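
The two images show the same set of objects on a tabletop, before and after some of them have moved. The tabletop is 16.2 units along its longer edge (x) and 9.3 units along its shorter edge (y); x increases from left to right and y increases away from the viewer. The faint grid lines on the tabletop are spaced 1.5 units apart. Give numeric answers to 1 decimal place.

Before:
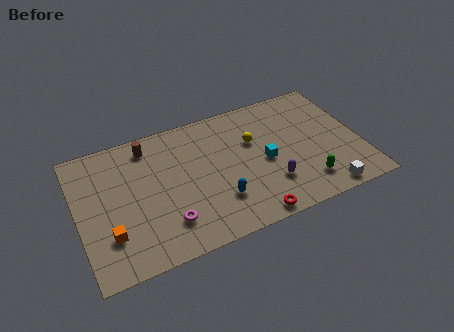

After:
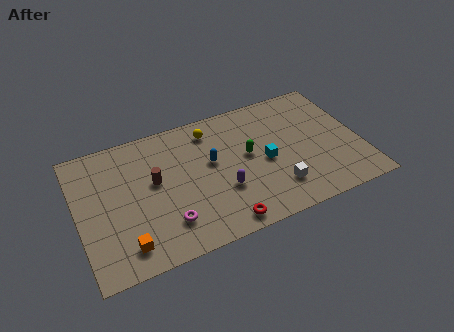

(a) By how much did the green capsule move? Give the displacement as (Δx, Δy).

(-3.0, 3.2)

From the two frames, the green capsule sits at roughly (12.8, 1.9) before and (9.8, 5.1) after.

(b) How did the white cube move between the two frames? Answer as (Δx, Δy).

(-2.6, 1.3)

The white cube was at about (13.7, 0.9) and moved to about (11.1, 2.2).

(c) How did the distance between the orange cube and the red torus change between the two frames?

-2.6

They were about 8.0 units apart before and 5.4 after — 2.6 units closer together.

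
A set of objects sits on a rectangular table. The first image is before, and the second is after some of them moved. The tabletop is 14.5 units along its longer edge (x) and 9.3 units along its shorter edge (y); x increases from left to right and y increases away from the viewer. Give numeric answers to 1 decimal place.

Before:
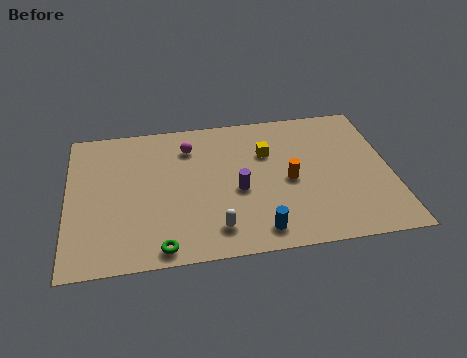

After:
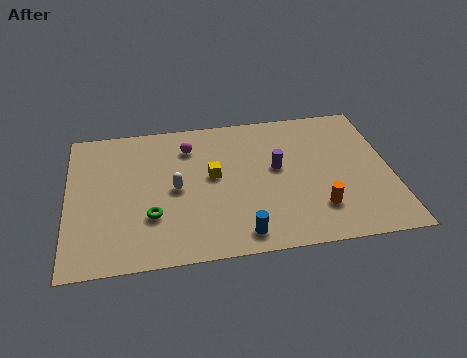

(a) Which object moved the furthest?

the white capsule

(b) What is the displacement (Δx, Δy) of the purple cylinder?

(1.8, 1.2)

The purple cylinder was at about (7.6, 4.0) and moved to about (9.4, 5.2).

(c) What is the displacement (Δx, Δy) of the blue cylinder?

(-0.8, -0.1)

The blue cylinder was at about (8.4, 1.3) and moved to about (7.6, 1.2).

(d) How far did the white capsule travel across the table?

3.3

From (6.5, 1.7) to (4.8, 4.5), the white capsule covered √(1.7² + 2.8²) ≈ 3.3 units.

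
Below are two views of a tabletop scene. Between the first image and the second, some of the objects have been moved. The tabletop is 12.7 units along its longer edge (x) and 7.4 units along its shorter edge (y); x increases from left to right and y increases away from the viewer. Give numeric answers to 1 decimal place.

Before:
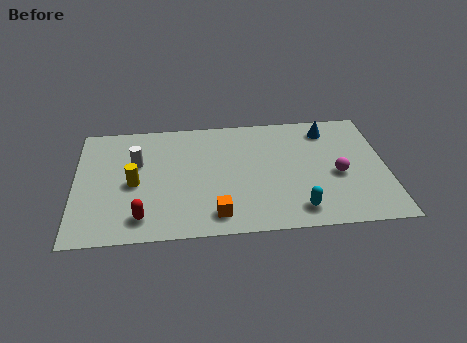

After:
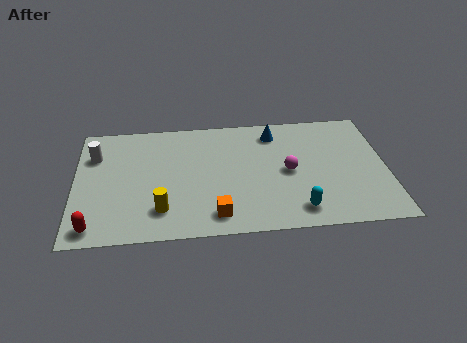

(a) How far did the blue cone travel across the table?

2.2

The blue cone moved from about (10.4, 6.1) to (8.2, 6.1), a distance of √(2.2² + 0.0²) ≈ 2.2.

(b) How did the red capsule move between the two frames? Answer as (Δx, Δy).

(-1.9, -0.4)

The red capsule was at about (2.7, 1.3) and moved to about (0.8, 0.9).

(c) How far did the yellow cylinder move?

2.0

From (2.4, 3.4) to (3.5, 1.7), the yellow cylinder covered √(1.1² + 1.7²) ≈ 2.0 units.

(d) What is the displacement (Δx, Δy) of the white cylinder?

(-1.7, 0.6)

The white cylinder started near (2.5, 4.7) and ended near (0.8, 5.3).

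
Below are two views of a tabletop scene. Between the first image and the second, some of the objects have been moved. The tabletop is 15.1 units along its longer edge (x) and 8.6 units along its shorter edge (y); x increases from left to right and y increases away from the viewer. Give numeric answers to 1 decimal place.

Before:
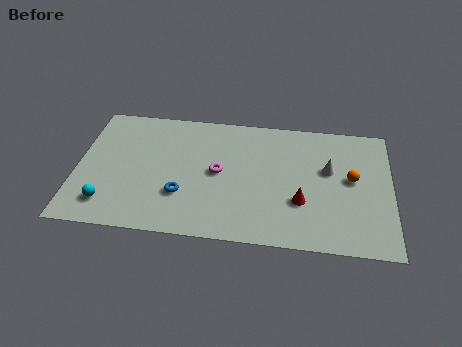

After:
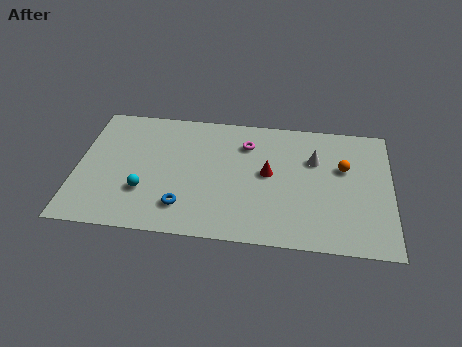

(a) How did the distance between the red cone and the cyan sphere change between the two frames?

-3.1

The distance was about 9.3 in the first image and 6.2 in the second, so they moved 3.1 units closer together.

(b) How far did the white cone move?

0.9

From (12.1, 5.2) to (11.4, 5.8), the white cone covered √(0.7² + 0.6²) ≈ 0.9 units.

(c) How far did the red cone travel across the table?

2.3

The red cone moved from about (10.8, 2.9) to (9.2, 4.6), a distance of √(1.6² + 1.7²) ≈ 2.3.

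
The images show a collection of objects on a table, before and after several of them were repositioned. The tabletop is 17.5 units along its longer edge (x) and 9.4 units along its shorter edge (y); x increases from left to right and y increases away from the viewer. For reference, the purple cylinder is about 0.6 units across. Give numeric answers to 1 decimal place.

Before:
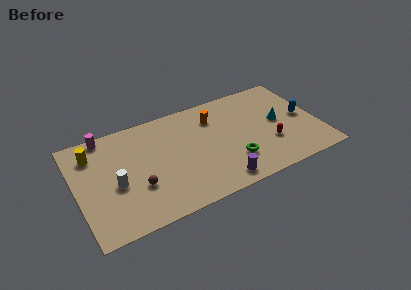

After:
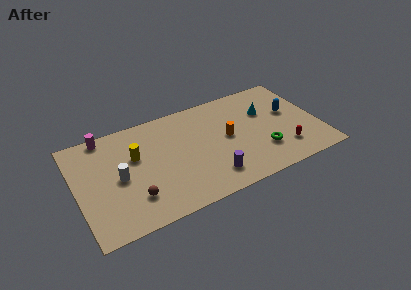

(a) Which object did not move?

the magenta cylinder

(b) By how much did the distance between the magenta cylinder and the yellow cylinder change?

+1.7

They were about 1.6 units apart before and 3.3 after — 1.7 units further apart.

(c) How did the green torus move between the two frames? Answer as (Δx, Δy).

(2.2, 0.1)

The green torus started near (11.0, 2.6) and ended near (13.2, 2.7).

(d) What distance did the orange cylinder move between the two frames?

2.3

The orange cylinder was near (10.2, 7.1) before and (10.9, 4.9) after, so it travelled √(0.7² + 2.2²) ≈ 2.3 units.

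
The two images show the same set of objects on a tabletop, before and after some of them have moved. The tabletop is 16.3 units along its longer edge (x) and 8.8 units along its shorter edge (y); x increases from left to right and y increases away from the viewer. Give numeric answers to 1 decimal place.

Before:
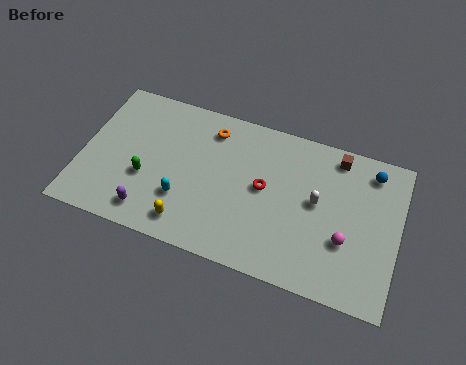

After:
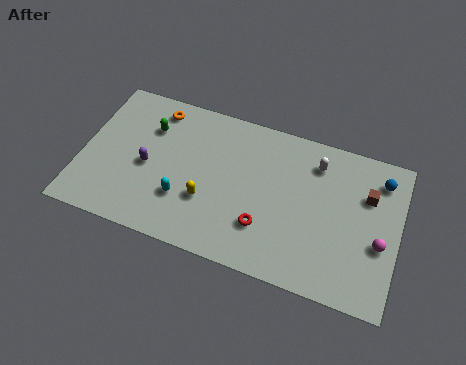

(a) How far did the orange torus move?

2.9

From (6.4, 7.2) to (3.5, 7.5), the orange torus covered √(2.9² + 0.3²) ≈ 2.9 units.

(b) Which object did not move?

the cyan capsule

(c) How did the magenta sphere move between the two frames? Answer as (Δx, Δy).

(1.7, 0.4)

The magenta sphere was at about (13.7, 3.1) and moved to about (15.4, 3.5).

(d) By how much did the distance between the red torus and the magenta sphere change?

+1.3

Before: roughly 4.6 units apart; after: 5.9. That's 1.3 units further apart.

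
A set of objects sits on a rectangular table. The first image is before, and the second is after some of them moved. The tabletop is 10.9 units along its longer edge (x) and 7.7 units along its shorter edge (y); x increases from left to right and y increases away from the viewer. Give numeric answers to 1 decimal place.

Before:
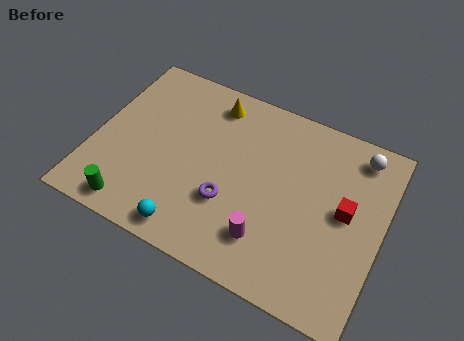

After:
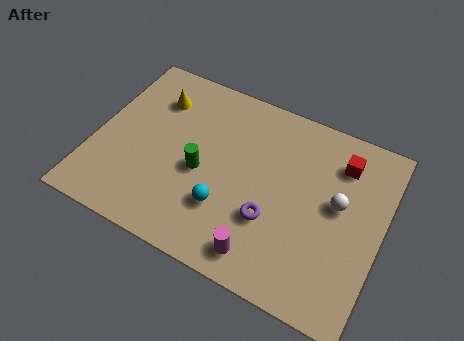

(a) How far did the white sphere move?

2.4

The white sphere was near (9.7, 6.6) before and (9.2, 4.3) after, so it travelled √(0.5² + 2.3²) ≈ 2.4 units.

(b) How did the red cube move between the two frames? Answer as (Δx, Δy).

(-0.4, 1.9)

From the two frames, the red cube sits at roughly (9.5, 4.1) before and (9.1, 6.0) after.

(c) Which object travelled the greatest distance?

the green cylinder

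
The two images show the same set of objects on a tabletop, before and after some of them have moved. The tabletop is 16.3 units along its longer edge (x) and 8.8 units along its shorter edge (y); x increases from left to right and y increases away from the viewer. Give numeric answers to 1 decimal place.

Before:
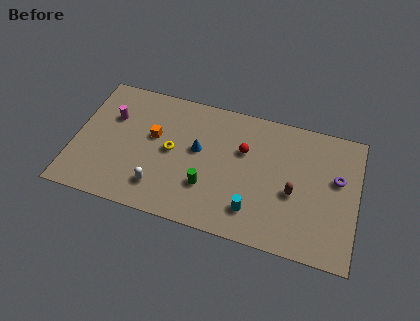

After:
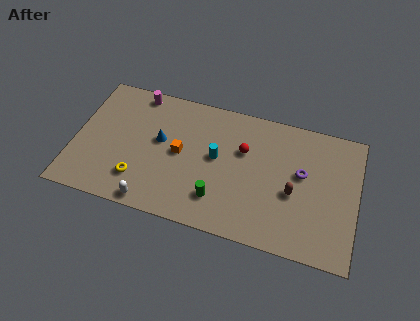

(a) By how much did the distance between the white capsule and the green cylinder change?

+1.1

Before: roughly 2.8 units apart; after: 3.9. That's 1.1 units further apart.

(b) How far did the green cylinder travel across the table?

0.9

From (7.8, 2.7) to (8.5, 2.1), the green cylinder covered √(0.7² + 0.6²) ≈ 0.9 units.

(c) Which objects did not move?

the brown capsule and the red sphere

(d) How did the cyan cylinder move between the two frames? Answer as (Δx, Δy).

(-2.3, 2.9)

From the two frames, the cyan cylinder sits at roughly (10.5, 1.9) before and (8.2, 4.8) after.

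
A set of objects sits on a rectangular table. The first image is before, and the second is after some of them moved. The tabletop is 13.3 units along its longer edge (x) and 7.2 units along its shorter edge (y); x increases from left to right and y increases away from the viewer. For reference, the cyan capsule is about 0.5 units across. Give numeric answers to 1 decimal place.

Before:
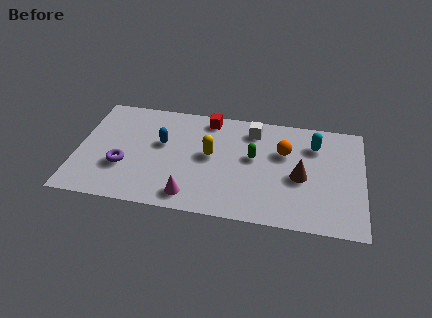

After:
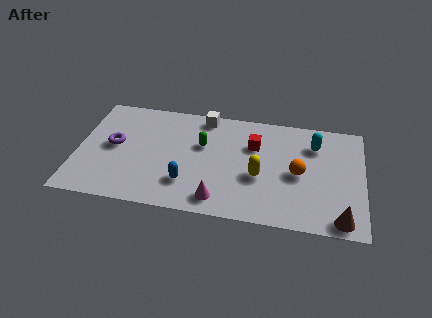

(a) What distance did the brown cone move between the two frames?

3.1

From (10.4, 3.2) to (12.3, 0.8), the brown cone covered √(1.9² + 2.4²) ≈ 3.1 units.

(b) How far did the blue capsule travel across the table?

2.7

The blue capsule was near (3.9, 4.3) before and (5.2, 1.9) after, so it travelled √(1.3² + 2.4²) ≈ 2.7 units.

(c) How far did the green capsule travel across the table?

2.4

The green capsule was near (8.2, 4.1) before and (5.8, 4.5) after, so it travelled √(2.4² + 0.4²) ≈ 2.4 units.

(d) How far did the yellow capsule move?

2.5

The yellow capsule was near (6.2, 3.9) before and (8.5, 2.9) after, so it travelled √(2.3² + 1.0²) ≈ 2.5 units.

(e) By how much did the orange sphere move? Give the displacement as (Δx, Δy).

(0.7, -1.3)

The orange sphere was at about (9.6, 4.7) and moved to about (10.3, 3.4).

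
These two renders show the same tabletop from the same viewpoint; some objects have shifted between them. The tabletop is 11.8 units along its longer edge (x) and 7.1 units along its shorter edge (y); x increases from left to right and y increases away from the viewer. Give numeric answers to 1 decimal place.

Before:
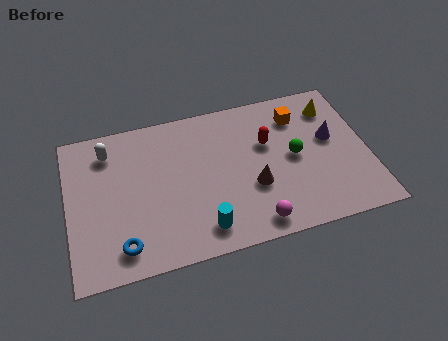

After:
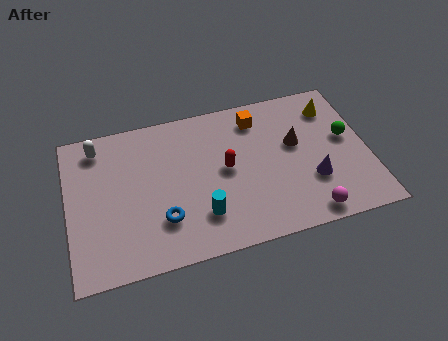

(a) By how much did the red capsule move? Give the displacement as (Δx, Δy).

(-1.7, -0.8)

From the two frames, the red capsule sits at roughly (7.9, 4.5) before and (6.2, 3.7) after.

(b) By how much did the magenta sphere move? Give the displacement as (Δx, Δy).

(2.1, -0.1)

The magenta sphere started near (7.1, 0.9) and ended near (9.2, 0.8).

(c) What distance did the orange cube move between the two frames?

1.6

From (9.2, 5.5) to (7.6, 5.8), the orange cube covered √(1.6² + 0.3²) ≈ 1.6 units.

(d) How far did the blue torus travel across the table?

1.8

The blue torus moved from about (2.0, 1.2) to (3.6, 2.0), a distance of √(1.6² + 0.8²) ≈ 1.8.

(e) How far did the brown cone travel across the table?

2.4

The brown cone was near (7.2, 2.6) before and (9.0, 4.2) after, so it travelled √(1.8² + 1.6²) ≈ 2.4 units.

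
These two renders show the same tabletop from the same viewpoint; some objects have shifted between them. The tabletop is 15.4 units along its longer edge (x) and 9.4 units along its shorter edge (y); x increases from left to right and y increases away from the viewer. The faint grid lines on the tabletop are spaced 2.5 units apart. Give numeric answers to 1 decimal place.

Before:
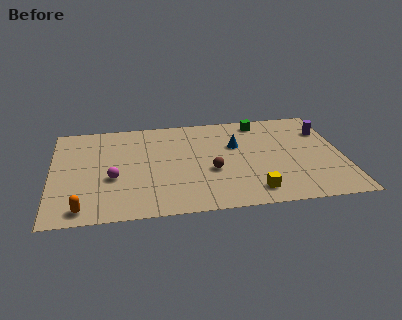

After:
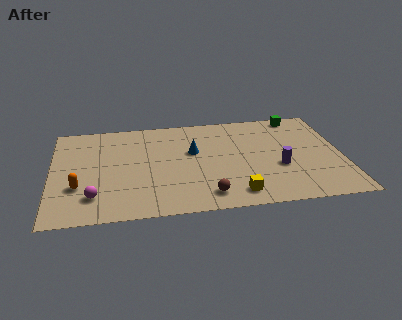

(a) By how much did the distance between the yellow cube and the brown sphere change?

-1.5

The distance was about 3.0 in the first image and 1.5 in the second, so they moved 1.5 units closer together.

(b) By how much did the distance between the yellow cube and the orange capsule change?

-0.5

They were about 8.9 units apart before and 8.4 after — 0.5 units closer together.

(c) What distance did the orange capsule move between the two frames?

2.0

From (1.6, 1.1) to (1.4, 3.1), the orange capsule covered √(0.2² + 2.0²) ≈ 2.0 units.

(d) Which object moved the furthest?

the purple cylinder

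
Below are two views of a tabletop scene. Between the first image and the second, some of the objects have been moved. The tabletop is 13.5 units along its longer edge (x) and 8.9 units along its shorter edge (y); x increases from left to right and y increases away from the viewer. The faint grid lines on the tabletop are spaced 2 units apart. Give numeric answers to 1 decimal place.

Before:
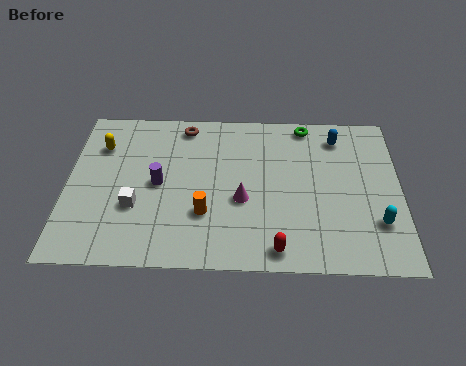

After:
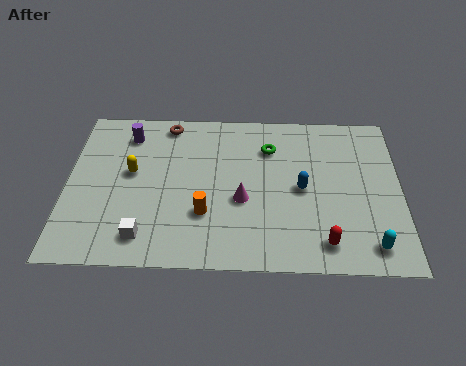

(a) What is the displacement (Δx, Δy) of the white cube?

(0.4, -1.6)

From the two frames, the white cube sits at roughly (2.8, 3.1) before and (3.2, 1.5) after.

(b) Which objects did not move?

the orange cylinder and the magenta cone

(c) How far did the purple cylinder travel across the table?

3.1

The purple cylinder moved from about (3.7, 4.4) to (2.4, 7.2), a distance of √(1.3² + 2.8²) ≈ 3.1.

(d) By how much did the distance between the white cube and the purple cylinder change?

+4.2

They were about 1.6 units apart before and 5.8 after — 4.2 units further apart.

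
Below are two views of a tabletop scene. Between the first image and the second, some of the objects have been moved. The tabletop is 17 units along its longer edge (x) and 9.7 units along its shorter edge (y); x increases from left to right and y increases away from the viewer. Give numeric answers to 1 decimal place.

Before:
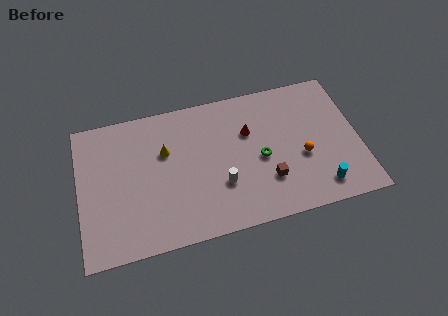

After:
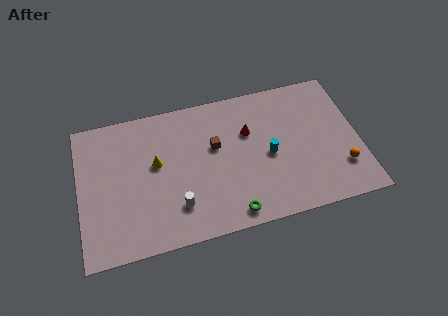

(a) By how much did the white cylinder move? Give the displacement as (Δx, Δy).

(-2.7, -0.8)

The white cylinder started near (8.5, 3.2) and ended near (5.8, 2.4).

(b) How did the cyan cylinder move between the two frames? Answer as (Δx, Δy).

(-2.9, 2.9)

From the two frames, the cyan cylinder sits at roughly (14.4, 1.6) before and (11.5, 4.5) after.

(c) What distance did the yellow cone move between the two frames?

0.9

The yellow cone was near (5.3, 6.3) before and (4.7, 5.6) after, so it travelled √(0.6² + 0.7²) ≈ 0.9 units.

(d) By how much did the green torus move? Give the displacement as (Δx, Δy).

(-2.0, -3.3)

The green torus started near (11.0, 4.4) and ended near (9.0, 1.1).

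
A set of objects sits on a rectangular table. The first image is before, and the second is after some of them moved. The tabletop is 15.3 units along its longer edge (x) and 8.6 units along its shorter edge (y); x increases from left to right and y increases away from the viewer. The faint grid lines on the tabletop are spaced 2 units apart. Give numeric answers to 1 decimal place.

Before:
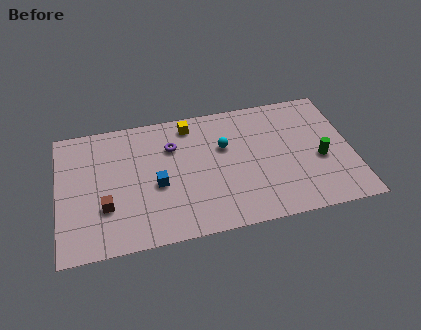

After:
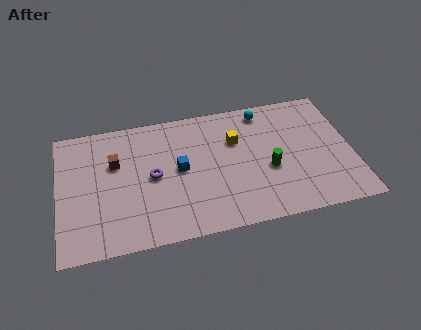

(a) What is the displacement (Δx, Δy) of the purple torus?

(-1.1, -1.8)

From the two frames, the purple torus sits at roughly (6.0, 6.1) before and (4.9, 4.3) after.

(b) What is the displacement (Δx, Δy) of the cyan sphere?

(2.2, 2.0)

From the two frames, the cyan sphere sits at roughly (8.7, 5.5) before and (10.9, 7.5) after.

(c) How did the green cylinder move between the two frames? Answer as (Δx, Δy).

(-2.7, -0.1)

From the two frames, the green cylinder sits at roughly (13.6, 3.6) before and (10.9, 3.5) after.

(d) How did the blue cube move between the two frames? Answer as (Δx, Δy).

(1.2, 0.8)

The blue cube started near (5.1, 3.7) and ended near (6.3, 4.5).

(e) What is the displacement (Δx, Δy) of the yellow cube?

(2.3, -1.6)

From the two frames, the yellow cube sits at roughly (7.0, 7.4) before and (9.3, 5.8) after.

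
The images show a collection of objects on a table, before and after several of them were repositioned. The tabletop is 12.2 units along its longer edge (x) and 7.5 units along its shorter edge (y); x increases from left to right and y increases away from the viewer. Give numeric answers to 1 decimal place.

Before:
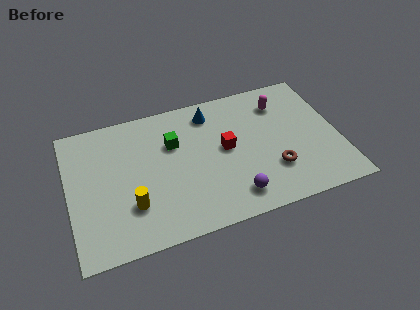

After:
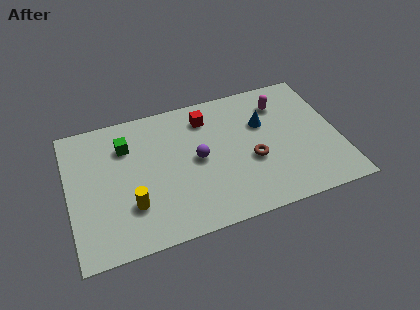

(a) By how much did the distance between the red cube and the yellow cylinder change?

+0.5

They were about 4.8 units apart before and 5.3 after — 0.5 units further apart.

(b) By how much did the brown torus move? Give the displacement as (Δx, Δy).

(-0.9, 0.8)

The brown torus started near (9.1, 2.2) and ended near (8.2, 3.0).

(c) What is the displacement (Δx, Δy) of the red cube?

(-0.7, 2.0)

The red cube was at about (7.1, 4.0) and moved to about (6.4, 6.0).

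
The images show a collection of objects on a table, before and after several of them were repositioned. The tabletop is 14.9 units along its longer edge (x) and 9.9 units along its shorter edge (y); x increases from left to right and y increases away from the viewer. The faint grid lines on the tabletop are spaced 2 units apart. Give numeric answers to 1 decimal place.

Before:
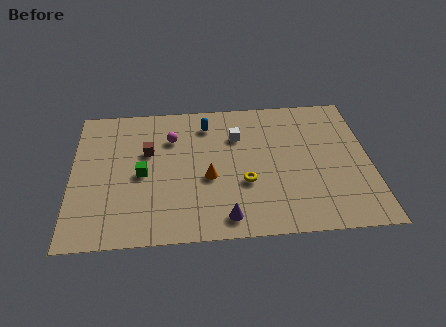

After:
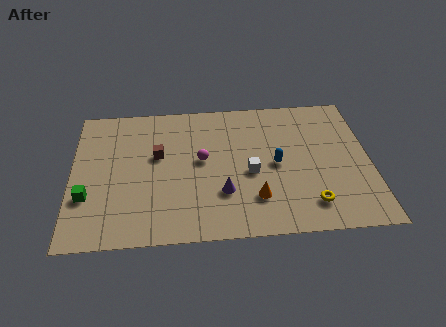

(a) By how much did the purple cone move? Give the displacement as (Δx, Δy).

(-0.1, 1.7)

The purple cone was at about (7.6, 1.3) and moved to about (7.5, 3.0).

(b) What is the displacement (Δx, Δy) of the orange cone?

(2.3, -1.6)

From the two frames, the orange cone sits at roughly (6.8, 4.1) before and (9.1, 2.5) after.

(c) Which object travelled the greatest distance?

the blue capsule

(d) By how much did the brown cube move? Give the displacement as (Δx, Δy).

(0.5, -0.3)

The brown cube was at about (3.8, 6.2) and moved to about (4.3, 5.9).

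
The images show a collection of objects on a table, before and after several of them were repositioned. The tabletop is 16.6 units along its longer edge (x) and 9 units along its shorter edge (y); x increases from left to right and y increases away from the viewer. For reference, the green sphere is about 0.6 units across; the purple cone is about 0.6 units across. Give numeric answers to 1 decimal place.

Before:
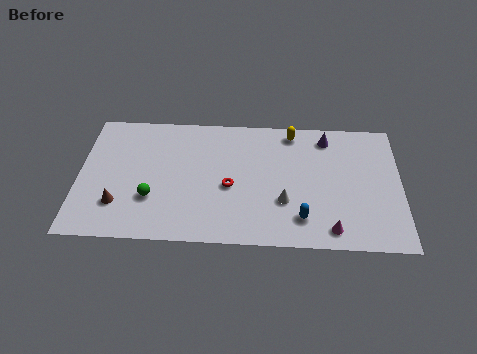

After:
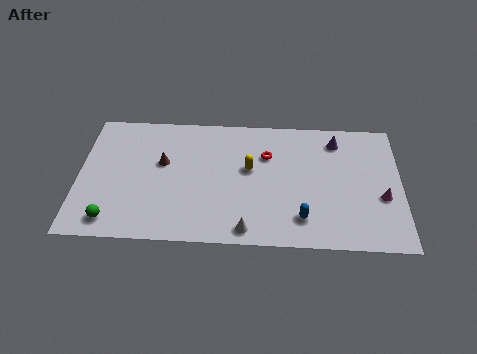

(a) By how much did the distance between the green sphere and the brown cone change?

+3.0

They were about 1.8 units apart before and 4.8 after — 3.0 units further apart.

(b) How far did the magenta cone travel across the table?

3.5

The magenta cone moved from about (13.0, 1.2) to (15.6, 3.5), a distance of √(2.6² + 2.3²) ≈ 3.5.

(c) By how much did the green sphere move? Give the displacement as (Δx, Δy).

(-2.0, -1.6)

From the two frames, the green sphere sits at roughly (3.8, 2.9) before and (1.8, 1.3) after.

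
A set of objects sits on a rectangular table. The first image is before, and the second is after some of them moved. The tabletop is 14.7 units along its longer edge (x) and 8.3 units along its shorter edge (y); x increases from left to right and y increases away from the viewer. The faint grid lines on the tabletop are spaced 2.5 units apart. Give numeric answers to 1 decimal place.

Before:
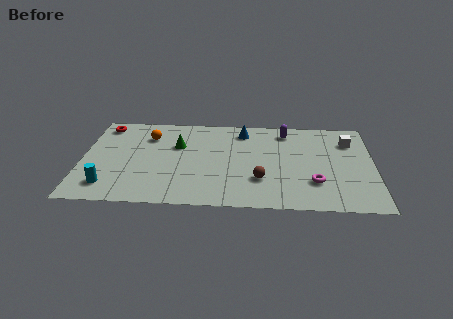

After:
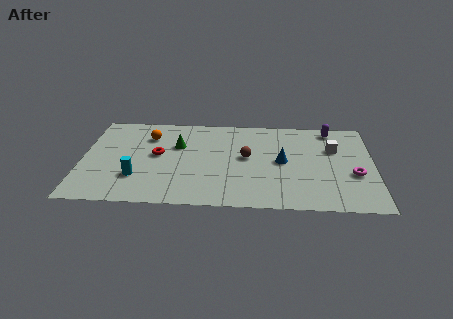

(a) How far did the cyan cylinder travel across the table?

1.6

The cyan cylinder moved from about (1.4, 1.6) to (2.8, 2.4), a distance of √(1.4² + 0.8²) ≈ 1.6.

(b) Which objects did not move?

the green cone and the orange sphere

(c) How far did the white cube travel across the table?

1.1

The white cube was near (13.5, 6.2) before and (12.7, 5.5) after, so it travelled √(0.8² + 0.7²) ≈ 1.1 units.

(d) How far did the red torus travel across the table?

3.8

The red torus moved from about (1.0, 7.1) to (3.8, 4.5), a distance of √(2.8² + 2.6²) ≈ 3.8.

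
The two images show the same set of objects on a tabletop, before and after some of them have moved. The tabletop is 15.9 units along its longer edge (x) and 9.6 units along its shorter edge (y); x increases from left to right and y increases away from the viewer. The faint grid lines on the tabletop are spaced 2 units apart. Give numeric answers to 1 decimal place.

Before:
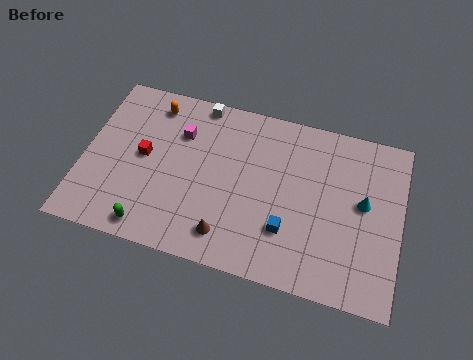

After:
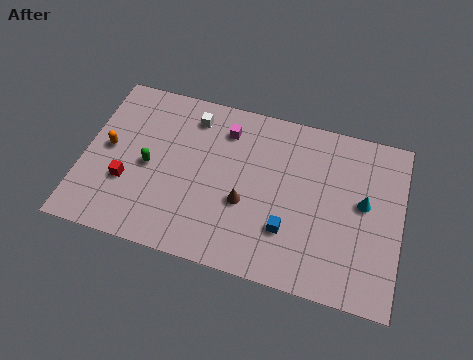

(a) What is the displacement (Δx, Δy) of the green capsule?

(-0.4, 3.4)

The green capsule was at about (3.7, 1.1) and moved to about (3.3, 4.5).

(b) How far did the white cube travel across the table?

0.9

The white cube moved from about (5.5, 8.8) to (5.2, 7.9), a distance of √(0.3² + 0.9²) ≈ 0.9.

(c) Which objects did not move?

the cyan cone and the blue cube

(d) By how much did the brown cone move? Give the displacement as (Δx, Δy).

(0.7, 2.0)

From the two frames, the brown cone sits at roughly (7.5, 1.7) before and (8.2, 3.7) after.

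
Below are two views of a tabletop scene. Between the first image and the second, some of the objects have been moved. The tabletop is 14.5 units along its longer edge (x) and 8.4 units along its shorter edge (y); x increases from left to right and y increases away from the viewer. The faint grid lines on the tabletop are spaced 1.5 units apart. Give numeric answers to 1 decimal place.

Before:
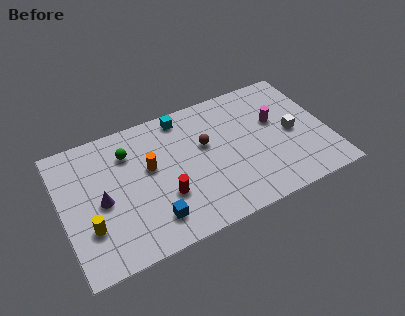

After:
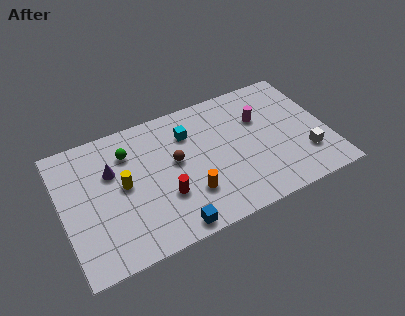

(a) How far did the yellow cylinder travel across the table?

2.7

The yellow cylinder was near (1.3, 2.6) before and (3.3, 4.4) after, so it travelled √(2.0² + 1.8²) ≈ 2.7 units.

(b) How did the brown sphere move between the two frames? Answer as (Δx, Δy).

(-1.7, -0.4)

The brown sphere was at about (7.9, 5.1) and moved to about (6.2, 4.7).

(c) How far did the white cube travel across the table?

1.8

The white cube was near (12.6, 4.0) before and (13.1, 2.3) after, so it travelled √(0.5² + 1.7²) ≈ 1.8 units.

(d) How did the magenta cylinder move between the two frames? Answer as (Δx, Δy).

(-0.8, 0.5)

The magenta cylinder was at about (11.8, 5.1) and moved to about (11.0, 5.6).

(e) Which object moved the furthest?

the orange cylinder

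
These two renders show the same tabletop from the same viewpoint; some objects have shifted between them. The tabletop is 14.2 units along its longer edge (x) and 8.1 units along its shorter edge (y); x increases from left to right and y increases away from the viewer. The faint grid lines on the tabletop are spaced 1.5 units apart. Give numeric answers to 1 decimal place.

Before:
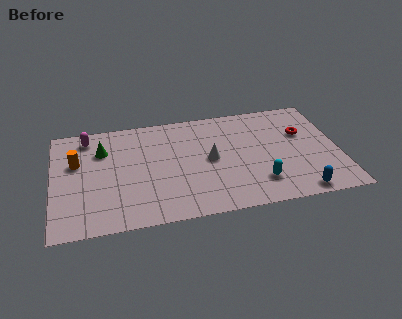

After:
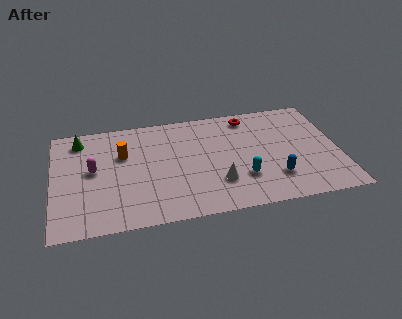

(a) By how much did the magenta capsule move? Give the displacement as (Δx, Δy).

(0.2, -2.5)

The magenta capsule started near (1.8, 6.9) and ended near (2.0, 4.4).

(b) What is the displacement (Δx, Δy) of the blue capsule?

(-1.1, 1.3)

The blue capsule started near (12.0, 0.8) and ended near (10.9, 2.1).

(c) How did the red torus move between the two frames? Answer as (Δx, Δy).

(-2.6, 1.8)

The red torus started near (12.5, 5.2) and ended near (9.9, 7.0).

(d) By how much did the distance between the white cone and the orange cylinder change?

-1.2

The distance was about 6.7 in the first image and 5.5 in the second, so they moved 1.2 units closer together.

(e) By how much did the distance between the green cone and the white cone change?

+2.5

They were about 5.6 units apart before and 8.1 after — 2.5 units further apart.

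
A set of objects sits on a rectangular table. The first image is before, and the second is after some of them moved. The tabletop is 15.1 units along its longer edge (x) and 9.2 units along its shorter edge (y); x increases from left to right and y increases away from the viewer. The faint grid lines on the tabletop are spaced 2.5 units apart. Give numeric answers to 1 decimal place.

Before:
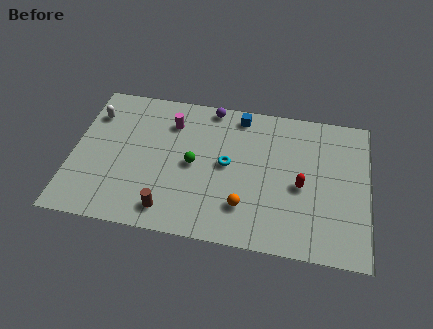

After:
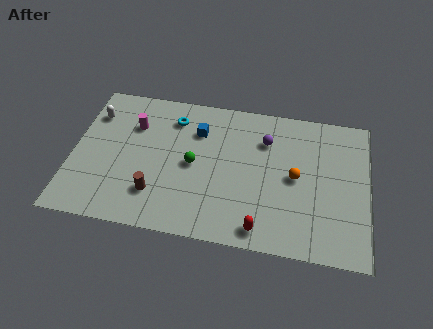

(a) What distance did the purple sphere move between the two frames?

3.4

The purple sphere moved from about (6.9, 8.4) to (9.8, 6.7), a distance of √(2.9² + 1.7²) ≈ 3.4.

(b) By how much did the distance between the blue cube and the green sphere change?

-2.0

They were about 4.2 units apart before and 2.2 after — 2.0 units closer together.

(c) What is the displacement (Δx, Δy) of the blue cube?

(-2.1, -1.4)

The blue cube was at about (8.4, 8.1) and moved to about (6.3, 6.7).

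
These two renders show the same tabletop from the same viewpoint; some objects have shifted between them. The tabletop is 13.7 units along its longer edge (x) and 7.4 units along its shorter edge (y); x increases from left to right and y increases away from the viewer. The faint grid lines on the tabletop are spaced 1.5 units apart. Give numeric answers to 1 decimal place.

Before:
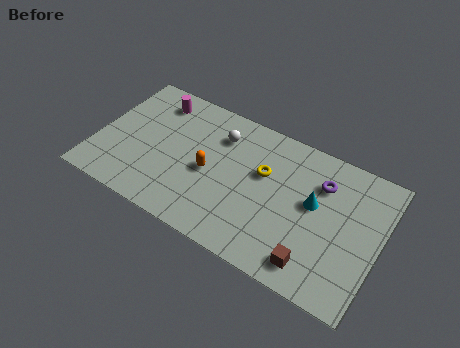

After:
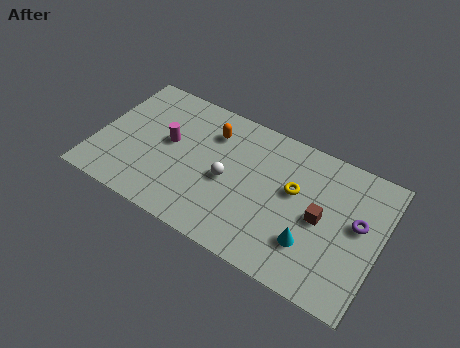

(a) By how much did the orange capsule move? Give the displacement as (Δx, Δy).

(-0.2, 2.2)

The orange capsule started near (5.5, 3.4) and ended near (5.3, 5.6).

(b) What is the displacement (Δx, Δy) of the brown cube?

(0.0, 2.4)

From the two frames, the brown cube sits at roughly (10.9, 1.2) before and (10.9, 3.6) after.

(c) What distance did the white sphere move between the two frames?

2.3

The white sphere was near (5.7, 5.6) before and (6.4, 3.4) after, so it travelled √(0.7² + 2.2²) ≈ 2.3 units.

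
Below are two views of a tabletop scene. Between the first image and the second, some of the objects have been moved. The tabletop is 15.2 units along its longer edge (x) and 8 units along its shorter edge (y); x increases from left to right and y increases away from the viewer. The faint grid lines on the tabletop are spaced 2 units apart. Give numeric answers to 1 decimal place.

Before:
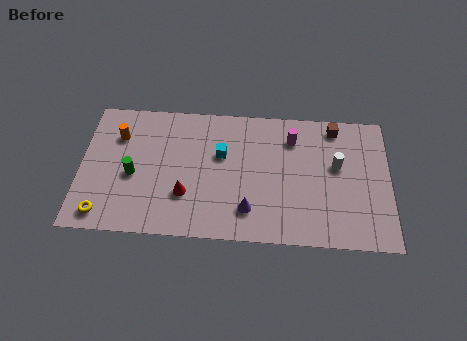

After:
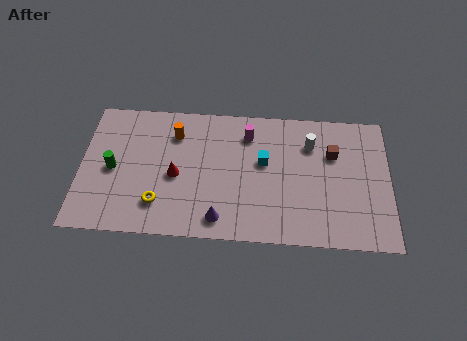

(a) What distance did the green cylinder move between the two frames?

1.0

The green cylinder was near (2.6, 3.5) before and (1.6, 3.8) after, so it travelled √(1.0² + 0.3²) ≈ 1.0 units.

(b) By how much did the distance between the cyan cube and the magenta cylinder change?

-1.9

Before: roughly 3.7 units apart; after: 1.8. That's 1.9 units closer together.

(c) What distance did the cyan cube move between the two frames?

2.1

From (6.9, 5.0) to (9.0, 4.7), the cyan cube covered √(2.1² + 0.3²) ≈ 2.1 units.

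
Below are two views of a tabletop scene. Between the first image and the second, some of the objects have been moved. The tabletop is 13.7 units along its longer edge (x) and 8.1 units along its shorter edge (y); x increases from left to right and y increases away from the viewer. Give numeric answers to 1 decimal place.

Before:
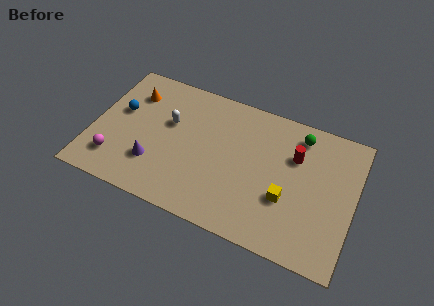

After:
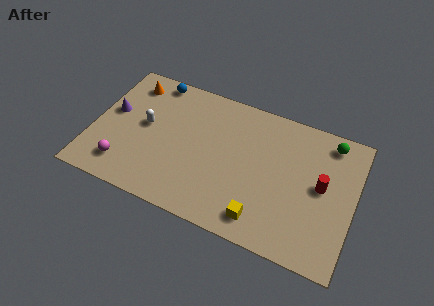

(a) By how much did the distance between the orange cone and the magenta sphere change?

+0.8

Before: roughly 4.3 units apart; after: 5.1. That's 0.8 units further apart.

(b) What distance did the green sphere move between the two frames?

1.6

The green sphere moved from about (10.6, 6.8) to (12.2, 7.0), a distance of √(1.6² + 0.2²) ≈ 1.6.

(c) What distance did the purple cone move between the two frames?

3.4

From (3.4, 2.3) to (0.9, 4.6), the purple cone covered √(2.5² + 2.3²) ≈ 3.4 units.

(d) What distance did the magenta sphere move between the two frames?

0.5

The magenta sphere moved from about (1.4, 1.8) to (1.9, 1.6), a distance of √(0.5² + 0.2²) ≈ 0.5.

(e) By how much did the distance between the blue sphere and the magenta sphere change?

+2.8

Before: roughly 3.0 units apart; after: 5.8. That's 2.8 units further apart.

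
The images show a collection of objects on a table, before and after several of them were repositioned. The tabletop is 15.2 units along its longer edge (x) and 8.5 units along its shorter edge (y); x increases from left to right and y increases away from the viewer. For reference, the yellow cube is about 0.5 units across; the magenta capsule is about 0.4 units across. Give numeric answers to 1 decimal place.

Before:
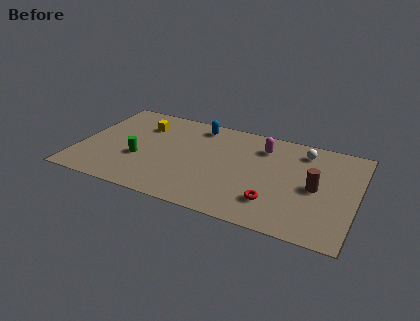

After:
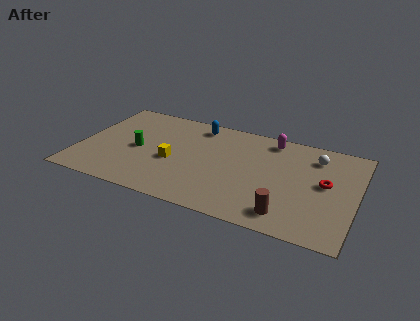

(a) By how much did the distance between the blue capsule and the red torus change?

+0.8

The distance was about 7.0 in the first image and 7.8 in the second, so they moved 0.8 units further apart.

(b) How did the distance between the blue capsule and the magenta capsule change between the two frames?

+0.3

Before: roughly 3.8 units apart; after: 4.1. That's 0.3 units further apart.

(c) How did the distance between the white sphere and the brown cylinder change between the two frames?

+2.4

Before: roughly 3.0 units apart; after: 5.4. That's 2.4 units further apart.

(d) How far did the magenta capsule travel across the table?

0.9

The magenta capsule was near (9.9, 6.6) before and (10.3, 7.4) after, so it travelled √(0.4² + 0.8²) ≈ 0.9 units.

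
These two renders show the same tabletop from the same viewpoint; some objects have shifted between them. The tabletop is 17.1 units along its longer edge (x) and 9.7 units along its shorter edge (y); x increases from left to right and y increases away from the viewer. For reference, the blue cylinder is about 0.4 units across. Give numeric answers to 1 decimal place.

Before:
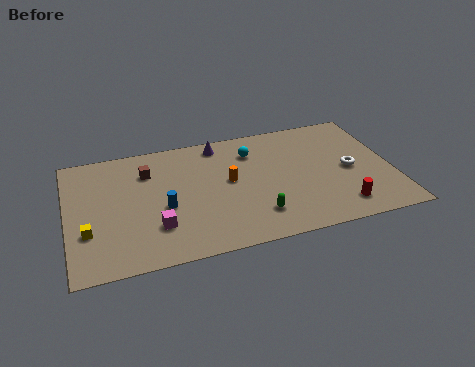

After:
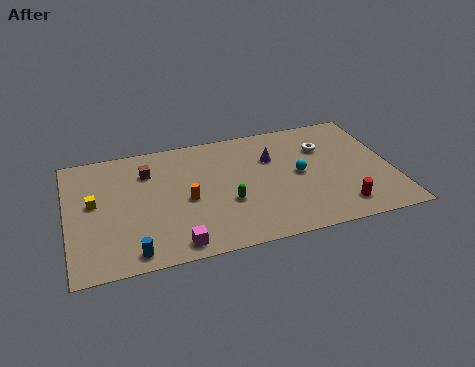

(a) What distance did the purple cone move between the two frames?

3.3

The purple cone was near (8.2, 8.5) before and (10.9, 6.6) after, so it travelled √(2.7² + 1.9²) ≈ 3.3 units.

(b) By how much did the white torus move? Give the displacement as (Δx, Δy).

(-1.2, 2.2)

The white torus started near (14.9, 4.6) and ended near (13.7, 6.8).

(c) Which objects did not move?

the brown cube and the red cylinder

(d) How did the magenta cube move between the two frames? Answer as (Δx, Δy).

(0.9, -1.6)

The magenta cube was at about (4.5, 2.7) and moved to about (5.4, 1.1).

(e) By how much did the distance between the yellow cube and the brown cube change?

-1.8

They were about 5.2 units apart before and 3.4 after — 1.8 units closer together.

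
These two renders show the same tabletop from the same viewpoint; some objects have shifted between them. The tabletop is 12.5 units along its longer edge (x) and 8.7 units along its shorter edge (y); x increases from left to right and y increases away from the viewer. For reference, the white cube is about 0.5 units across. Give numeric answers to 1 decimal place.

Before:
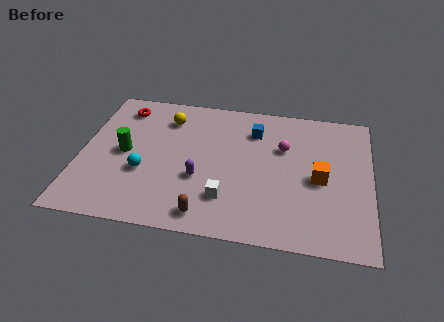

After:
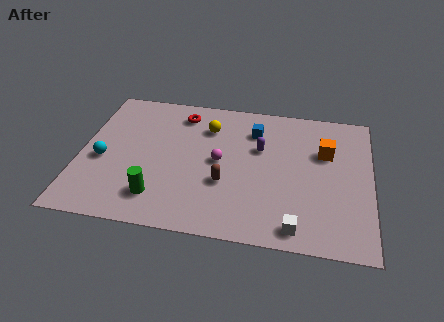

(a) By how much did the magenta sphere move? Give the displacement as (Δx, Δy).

(-2.7, -1.3)

From the two frames, the magenta sphere sits at roughly (8.7, 5.7) before and (6.0, 4.4) after.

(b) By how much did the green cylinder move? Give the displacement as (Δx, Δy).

(1.6, -2.5)

The green cylinder started near (1.9, 4.3) and ended near (3.5, 1.8).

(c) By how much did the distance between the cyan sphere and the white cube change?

+5.1

Before: roughly 3.7 units apart; after: 8.8. That's 5.1 units further apart.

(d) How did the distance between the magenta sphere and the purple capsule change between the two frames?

-2.3

Before: roughly 4.3 units apart; after: 2.0. That's 2.3 units closer together.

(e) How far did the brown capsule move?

2.1

The brown capsule moved from about (5.6, 1.1) to (6.3, 3.1), a distance of √(0.7² + 2.0²) ≈ 2.1.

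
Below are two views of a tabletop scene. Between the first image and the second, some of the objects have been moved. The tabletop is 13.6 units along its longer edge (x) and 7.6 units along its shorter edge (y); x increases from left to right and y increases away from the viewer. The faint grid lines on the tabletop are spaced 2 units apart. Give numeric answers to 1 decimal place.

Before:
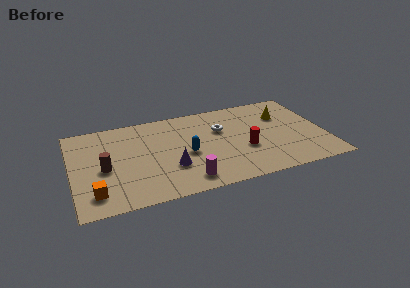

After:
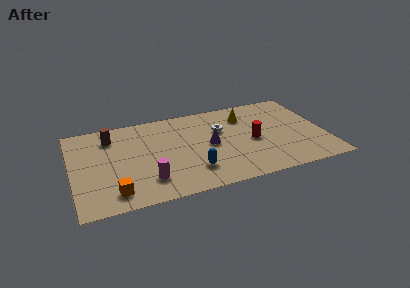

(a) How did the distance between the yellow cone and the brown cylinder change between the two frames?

-2.7

They were about 10.0 units apart before and 7.3 after — 2.7 units closer together.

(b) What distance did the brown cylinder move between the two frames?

2.6

From (1.7, 3.4) to (2.2, 6.0), the brown cylinder covered √(0.5² + 2.6²) ≈ 2.6 units.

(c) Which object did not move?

the white torus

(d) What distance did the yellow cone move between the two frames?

2.1

The yellow cone was near (11.5, 5.3) before and (9.5, 5.8) after, so it travelled √(2.0² + 0.5²) ≈ 2.1 units.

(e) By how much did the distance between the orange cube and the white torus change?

-0.8

They were about 7.8 units apart before and 7.0 after — 0.8 units closer together.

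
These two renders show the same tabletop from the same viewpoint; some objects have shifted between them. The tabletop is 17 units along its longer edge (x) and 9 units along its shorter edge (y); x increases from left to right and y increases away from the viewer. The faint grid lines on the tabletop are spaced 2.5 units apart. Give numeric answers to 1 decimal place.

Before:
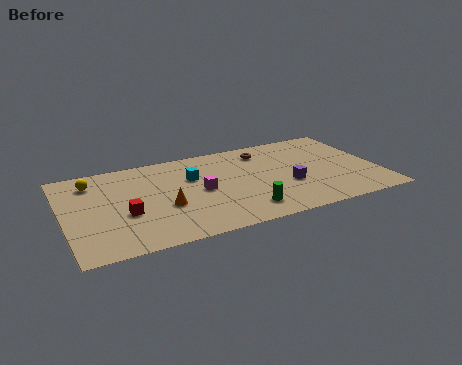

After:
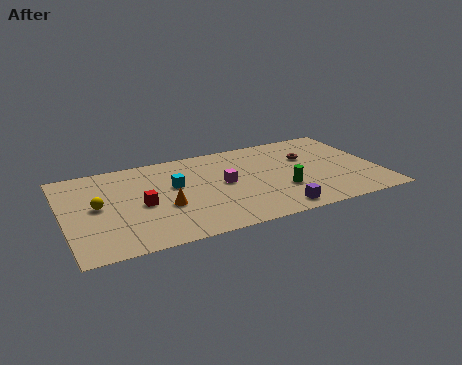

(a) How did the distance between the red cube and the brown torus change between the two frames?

+0.7

They were about 8.8 units apart before and 9.5 after — 0.7 units further apart.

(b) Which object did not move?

the orange cone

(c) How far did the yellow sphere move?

2.5

The yellow sphere moved from about (1.7, 7.2) to (1.8, 4.7), a distance of √(0.1² + 2.5²) ≈ 2.5.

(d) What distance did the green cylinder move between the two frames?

2.6

The green cylinder was near (9.4, 1.7) before and (11.6, 3.0) after, so it travelled √(2.2² + 1.3²) ≈ 2.6 units.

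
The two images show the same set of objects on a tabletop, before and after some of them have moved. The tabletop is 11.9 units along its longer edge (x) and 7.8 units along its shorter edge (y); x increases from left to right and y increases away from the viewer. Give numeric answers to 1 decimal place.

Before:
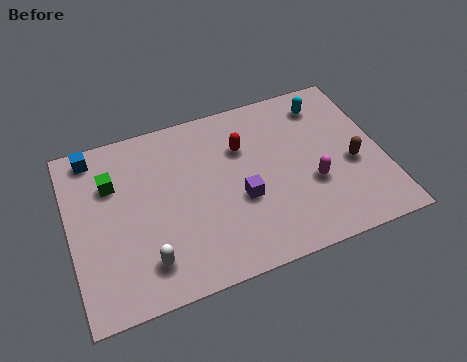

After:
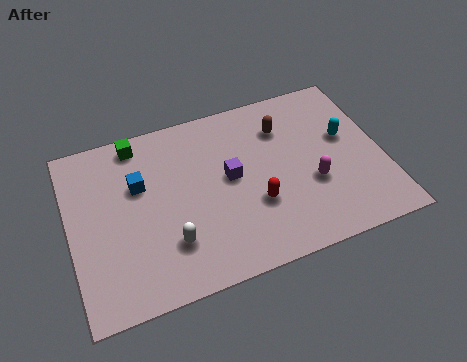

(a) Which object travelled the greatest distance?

the brown capsule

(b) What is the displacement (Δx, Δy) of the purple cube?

(-0.3, 1.1)

The purple cube started near (6.4, 3.1) and ended near (6.1, 4.2).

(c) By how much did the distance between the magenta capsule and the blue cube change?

-2.2

They were about 8.9 units apart before and 6.7 after — 2.2 units closer together.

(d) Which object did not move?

the magenta capsule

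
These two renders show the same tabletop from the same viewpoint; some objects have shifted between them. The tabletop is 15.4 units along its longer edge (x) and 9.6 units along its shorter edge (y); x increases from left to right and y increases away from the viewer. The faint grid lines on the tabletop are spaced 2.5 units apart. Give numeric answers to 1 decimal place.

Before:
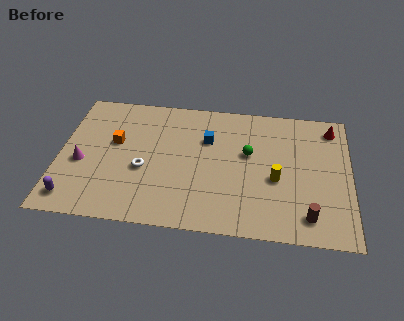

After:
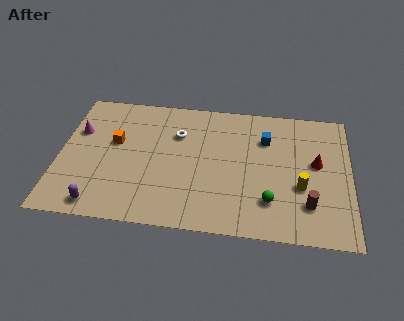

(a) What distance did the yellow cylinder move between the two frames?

1.4

The yellow cylinder was near (11.5, 4.0) before and (12.8, 3.6) after, so it travelled √(1.3² + 0.4²) ≈ 1.4 units.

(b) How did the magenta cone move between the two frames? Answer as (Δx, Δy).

(-0.3, 2.3)

From the two frames, the magenta cone sits at roughly (1.2, 4.0) before and (0.9, 6.3) after.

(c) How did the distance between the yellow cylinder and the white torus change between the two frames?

+0.3

Before: roughly 7.0 units apart; after: 7.3. That's 0.3 units further apart.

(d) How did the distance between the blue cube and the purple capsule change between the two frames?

+1.8

Before: roughly 8.6 units apart; after: 10.4. That's 1.8 units further apart.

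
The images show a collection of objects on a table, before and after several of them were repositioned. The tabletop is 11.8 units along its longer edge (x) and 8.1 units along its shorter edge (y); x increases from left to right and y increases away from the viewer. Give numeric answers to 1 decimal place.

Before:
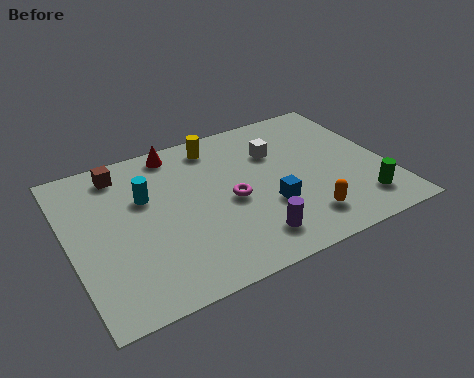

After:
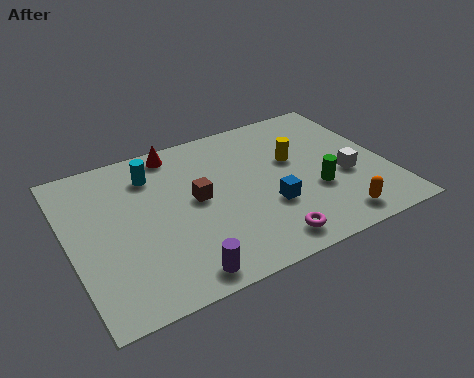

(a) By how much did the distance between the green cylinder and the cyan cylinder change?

-1.8

Before: roughly 8.4 units apart; after: 6.6. That's 1.8 units closer together.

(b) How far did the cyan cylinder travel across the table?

1.2

The cyan cylinder was near (2.9, 5.2) before and (3.3, 6.3) after, so it travelled √(0.4² + 1.1²) ≈ 1.2 units.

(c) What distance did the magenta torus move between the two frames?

2.8

The magenta torus was near (5.9, 3.7) before and (6.8, 1.1) after, so it travelled √(0.9² + 2.6²) ≈ 2.8 units.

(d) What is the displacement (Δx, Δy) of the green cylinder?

(-1.5, 1.3)

The green cylinder started near (10.5, 1.6) and ended near (9.0, 2.9).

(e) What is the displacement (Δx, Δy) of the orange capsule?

(1.1, -0.5)

The orange capsule was at about (8.3, 1.6) and moved to about (9.4, 1.1).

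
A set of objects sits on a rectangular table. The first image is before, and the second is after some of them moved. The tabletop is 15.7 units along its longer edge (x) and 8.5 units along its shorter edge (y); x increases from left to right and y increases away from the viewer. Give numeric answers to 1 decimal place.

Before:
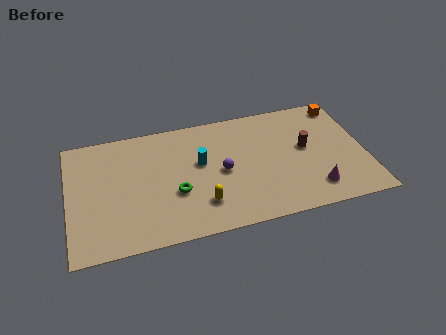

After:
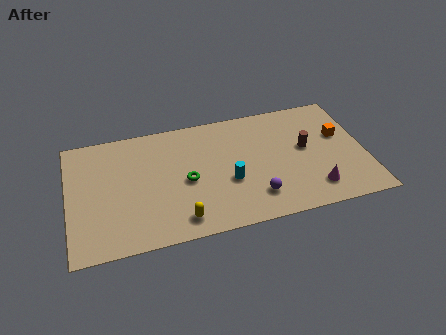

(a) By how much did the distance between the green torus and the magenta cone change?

-0.4

The distance was about 7.4 in the first image and 7.0 in the second, so they moved 0.4 units closer together.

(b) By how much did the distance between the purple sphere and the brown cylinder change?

-0.5

Before: roughly 4.5 units apart; after: 4.0. That's 0.5 units closer together.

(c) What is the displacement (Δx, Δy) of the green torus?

(0.6, 0.7)

From the two frames, the green torus sits at roughly (5.6, 3.2) before and (6.2, 3.9) after.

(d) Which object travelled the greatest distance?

the purple sphere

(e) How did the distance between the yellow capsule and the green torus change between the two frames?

+0.9

They were about 1.7 units apart before and 2.6 after — 0.9 units further apart.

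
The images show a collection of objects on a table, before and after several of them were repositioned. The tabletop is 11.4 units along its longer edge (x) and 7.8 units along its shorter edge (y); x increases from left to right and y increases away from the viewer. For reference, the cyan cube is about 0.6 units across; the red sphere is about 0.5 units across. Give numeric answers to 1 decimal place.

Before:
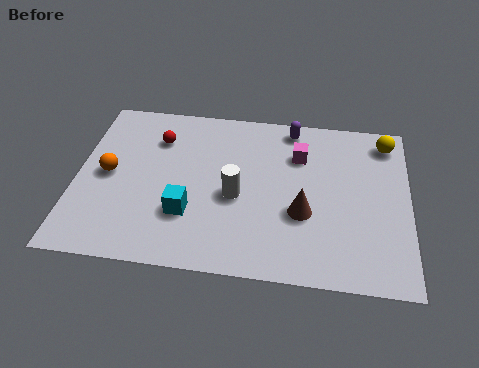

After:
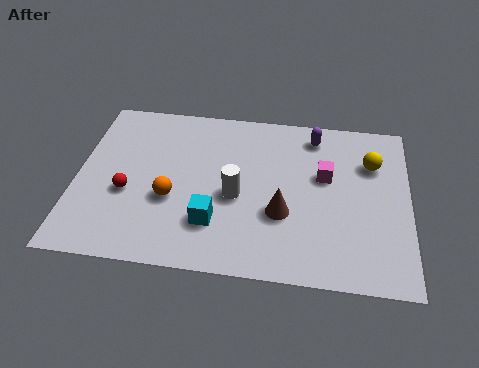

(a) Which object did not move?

the white cylinder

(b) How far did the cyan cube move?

0.9

From (3.9, 2.4) to (4.8, 2.1), the cyan cube covered √(0.9² + 0.3²) ≈ 0.9 units.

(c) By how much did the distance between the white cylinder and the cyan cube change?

-0.4

Before: roughly 1.9 units apart; after: 1.5. That's 0.4 units closer together.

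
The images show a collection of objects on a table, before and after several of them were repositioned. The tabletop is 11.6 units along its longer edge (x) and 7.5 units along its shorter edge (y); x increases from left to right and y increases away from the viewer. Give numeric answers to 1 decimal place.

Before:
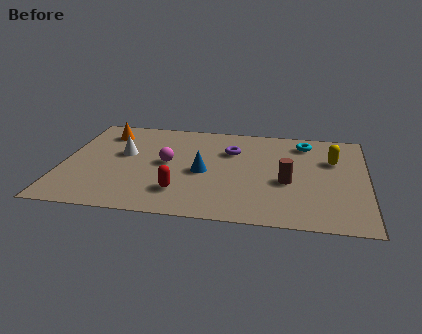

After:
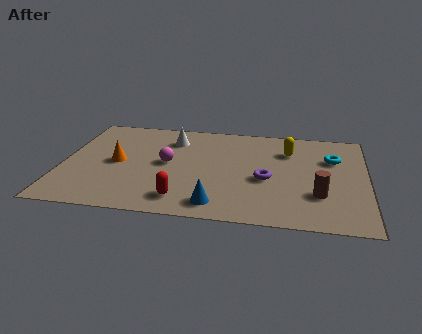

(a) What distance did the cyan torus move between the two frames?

1.6

The cyan torus was near (9.2, 6.2) before and (10.3, 5.1) after, so it travelled √(1.1² + 1.1²) ≈ 1.6 units.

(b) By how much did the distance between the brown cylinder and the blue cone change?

+0.8

Before: roughly 3.2 units apart; after: 4.0. That's 0.8 units further apart.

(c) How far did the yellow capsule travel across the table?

1.8

The yellow capsule moved from about (10.3, 5.0) to (8.6, 5.5), a distance of √(1.7² + 0.5²) ≈ 1.8.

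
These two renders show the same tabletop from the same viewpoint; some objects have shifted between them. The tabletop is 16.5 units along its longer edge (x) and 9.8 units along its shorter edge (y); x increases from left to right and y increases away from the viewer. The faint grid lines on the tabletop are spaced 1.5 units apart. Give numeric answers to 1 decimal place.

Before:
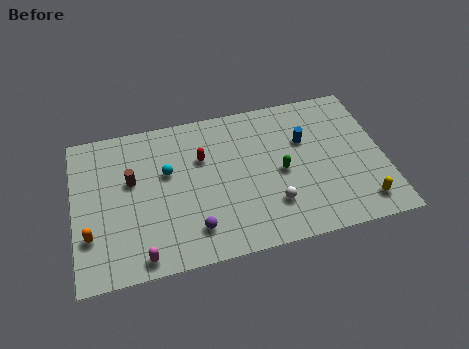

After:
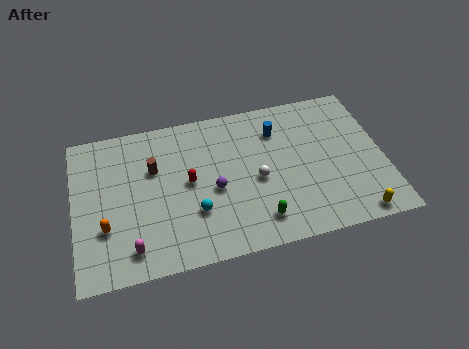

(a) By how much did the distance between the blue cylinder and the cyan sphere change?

-1.0

They were about 7.4 units apart before and 6.4 after — 1.0 units closer together.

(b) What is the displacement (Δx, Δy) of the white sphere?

(-0.7, 1.8)

The white sphere was at about (10.4, 2.6) and moved to about (9.7, 4.4).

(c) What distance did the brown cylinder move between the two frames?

1.3

The brown cylinder was near (3.1, 5.9) before and (4.3, 6.4) after, so it travelled √(1.2² + 0.5²) ≈ 1.3 units.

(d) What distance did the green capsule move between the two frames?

3.1

From (11.0, 4.6) to (9.6, 1.8), the green capsule covered √(1.4² + 2.8²) ≈ 3.1 units.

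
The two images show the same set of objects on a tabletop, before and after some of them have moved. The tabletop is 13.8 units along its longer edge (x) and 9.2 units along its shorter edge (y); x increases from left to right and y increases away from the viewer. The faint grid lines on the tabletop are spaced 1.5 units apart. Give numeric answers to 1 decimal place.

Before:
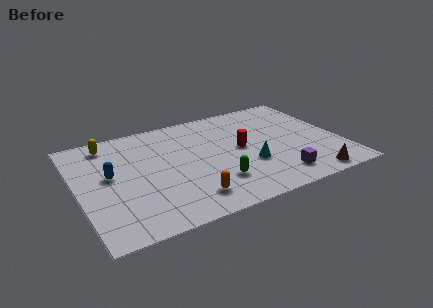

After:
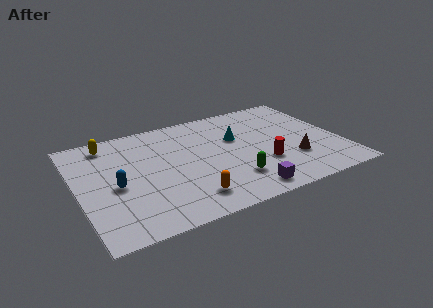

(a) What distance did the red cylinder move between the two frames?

2.0

The red cylinder was near (8.6, 4.8) before and (9.5, 3.0) after, so it travelled √(0.9² + 1.8²) ≈ 2.0 units.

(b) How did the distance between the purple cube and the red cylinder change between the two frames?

-1.2

Before: roughly 3.5 units apart; after: 2.3. That's 1.2 units closer together.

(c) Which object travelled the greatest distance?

the cyan cone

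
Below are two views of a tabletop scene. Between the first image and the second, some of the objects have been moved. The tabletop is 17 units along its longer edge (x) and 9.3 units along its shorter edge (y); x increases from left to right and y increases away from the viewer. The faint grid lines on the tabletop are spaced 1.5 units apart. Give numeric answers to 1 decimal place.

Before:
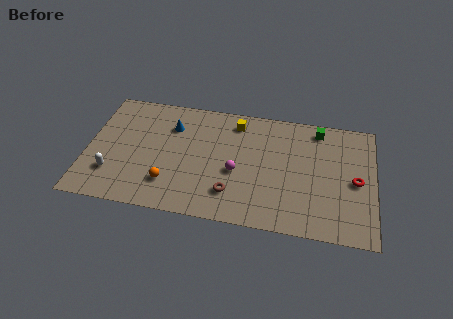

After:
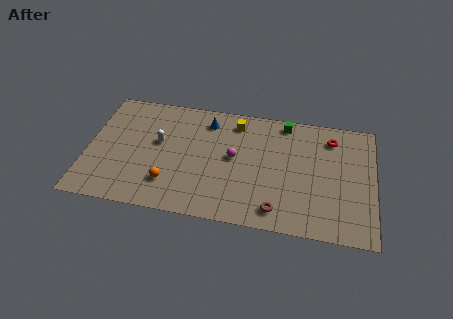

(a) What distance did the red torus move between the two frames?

3.4

From (15.9, 4.4) to (14.4, 7.5), the red torus covered √(1.5² + 3.1²) ≈ 3.4 units.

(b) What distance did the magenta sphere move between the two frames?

1.1

The magenta sphere moved from about (8.9, 3.9) to (8.7, 5.0), a distance of √(0.2² + 1.1²) ≈ 1.1.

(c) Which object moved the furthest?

the white capsule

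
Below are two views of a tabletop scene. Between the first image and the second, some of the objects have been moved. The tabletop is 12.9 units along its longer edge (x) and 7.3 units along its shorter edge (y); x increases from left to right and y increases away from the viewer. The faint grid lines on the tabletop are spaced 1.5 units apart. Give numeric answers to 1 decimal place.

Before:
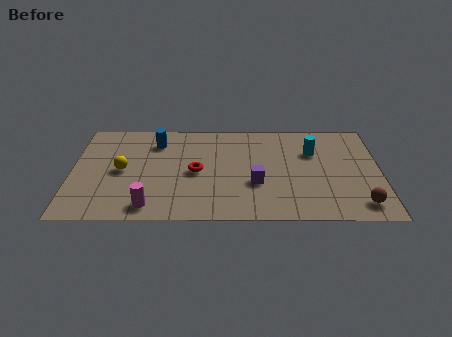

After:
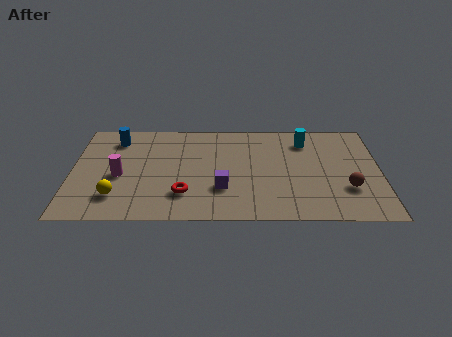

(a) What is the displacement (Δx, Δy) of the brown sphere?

(-0.5, 1.1)

The brown sphere was at about (12.0, 1.2) and moved to about (11.5, 2.3).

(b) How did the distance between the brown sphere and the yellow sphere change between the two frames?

-0.6

Before: roughly 10.2 units apart; after: 9.6. That's 0.6 units closer together.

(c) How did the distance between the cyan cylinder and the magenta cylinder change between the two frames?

+0.3

Before: roughly 7.9 units apart; after: 8.2. That's 0.3 units further apart.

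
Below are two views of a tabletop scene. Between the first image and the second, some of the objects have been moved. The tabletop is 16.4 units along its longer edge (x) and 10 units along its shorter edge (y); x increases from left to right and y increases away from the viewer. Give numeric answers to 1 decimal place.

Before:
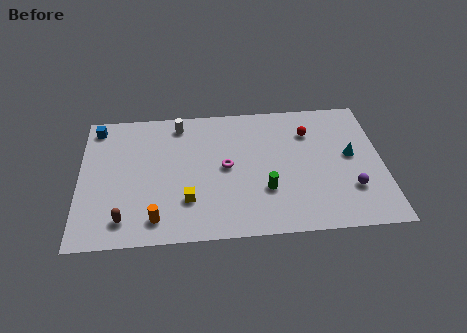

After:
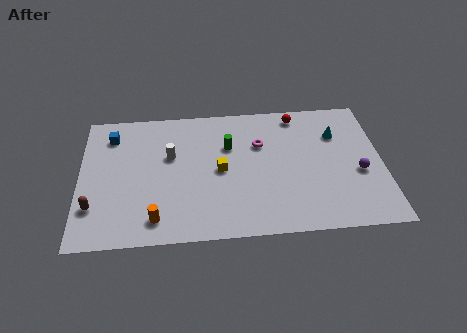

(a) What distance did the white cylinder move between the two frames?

2.5

From (5.4, 8.6) to (4.9, 6.2), the white cylinder covered √(0.5² + 2.4²) ≈ 2.5 units.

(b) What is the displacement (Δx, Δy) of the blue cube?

(0.8, -0.7)

The blue cube was at about (0.9, 8.7) and moved to about (1.7, 8.0).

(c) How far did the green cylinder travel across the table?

4.0

From (10.0, 3.2) to (8.1, 6.7), the green cylinder covered √(1.9² + 3.5²) ≈ 4.0 units.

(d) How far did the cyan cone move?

1.8

From (14.7, 5.4) to (14.0, 7.1), the cyan cone covered √(0.7² + 1.7²) ≈ 1.8 units.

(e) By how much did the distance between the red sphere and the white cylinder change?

+0.3

The distance was about 7.2 in the first image and 7.5 in the second, so they moved 0.3 units further apart.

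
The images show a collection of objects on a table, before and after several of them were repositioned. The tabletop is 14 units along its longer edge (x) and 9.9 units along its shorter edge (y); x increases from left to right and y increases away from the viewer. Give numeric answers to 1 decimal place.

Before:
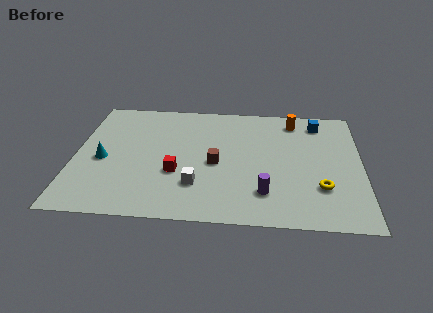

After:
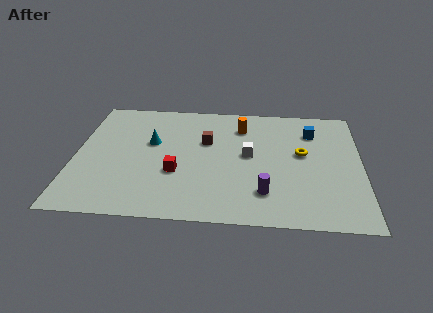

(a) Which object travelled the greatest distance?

the white cube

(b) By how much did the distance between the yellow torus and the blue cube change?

-3.4

They were about 5.4 units apart before and 2.0 after — 3.4 units closer together.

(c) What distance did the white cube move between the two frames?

3.6

The white cube was near (6.0, 2.7) before and (8.5, 5.3) after, so it travelled √(2.5² + 2.6²) ≈ 3.6 units.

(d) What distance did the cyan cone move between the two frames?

2.8

The cyan cone moved from about (1.4, 4.4) to (3.7, 6.0), a distance of √(2.3² + 1.6²) ≈ 2.8.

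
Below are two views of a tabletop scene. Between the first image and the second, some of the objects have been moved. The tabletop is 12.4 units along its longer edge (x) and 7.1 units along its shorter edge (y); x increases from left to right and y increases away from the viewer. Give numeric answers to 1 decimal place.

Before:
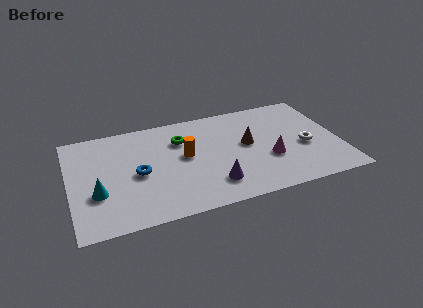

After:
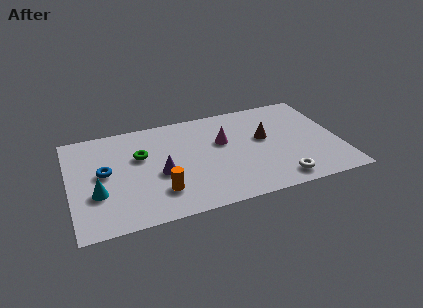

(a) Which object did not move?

the cyan cone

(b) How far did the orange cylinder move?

2.5

The orange cylinder was near (5.3, 3.9) before and (4.0, 1.8) after, so it travelled √(1.3² + 2.1²) ≈ 2.5 units.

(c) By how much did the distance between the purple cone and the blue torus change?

-1.1

They were about 3.7 units apart before and 2.6 after — 1.1 units closer together.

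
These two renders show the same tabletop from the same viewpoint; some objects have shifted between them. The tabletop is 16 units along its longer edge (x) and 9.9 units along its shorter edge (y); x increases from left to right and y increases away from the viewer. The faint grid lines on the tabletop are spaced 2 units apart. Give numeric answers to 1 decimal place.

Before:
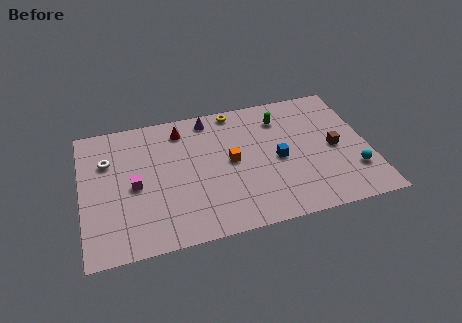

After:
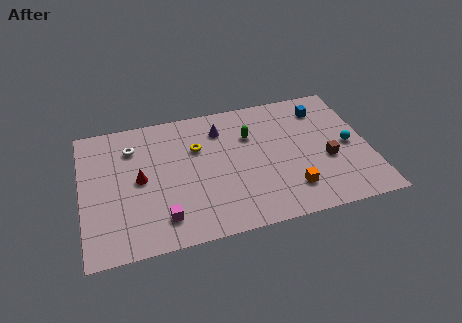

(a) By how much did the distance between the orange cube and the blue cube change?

+3.5

Before: roughly 2.6 units apart; after: 6.1. That's 3.5 units further apart.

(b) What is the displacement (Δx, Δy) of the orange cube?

(3.1, -2.9)

The orange cube started near (8.3, 5.1) and ended near (11.4, 2.2).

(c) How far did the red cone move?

4.1

The red cone moved from about (5.7, 8.2) to (3.2, 5.0), a distance of √(2.5² + 3.2²) ≈ 4.1.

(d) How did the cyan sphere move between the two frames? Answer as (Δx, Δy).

(-0.1, 2.0)

From the two frames, the cyan sphere sits at roughly (15.0, 2.7) before and (14.9, 4.7) after.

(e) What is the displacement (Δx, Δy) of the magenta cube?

(1.4, -2.7)

From the two frames, the magenta cube sits at roughly (2.9, 4.6) before and (4.3, 1.9) after.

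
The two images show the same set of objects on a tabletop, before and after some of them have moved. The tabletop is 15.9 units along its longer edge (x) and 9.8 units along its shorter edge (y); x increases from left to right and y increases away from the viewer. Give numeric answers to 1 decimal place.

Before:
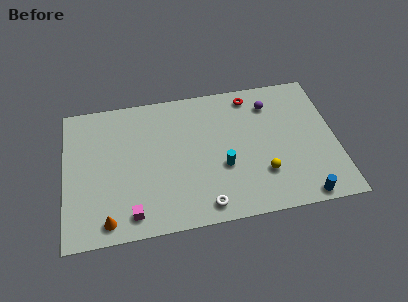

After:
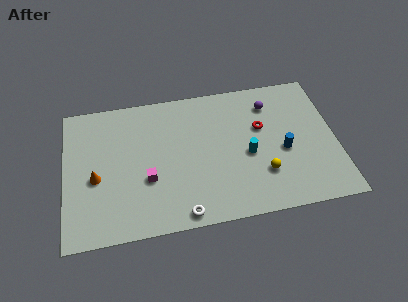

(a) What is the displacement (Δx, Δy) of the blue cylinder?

(-0.9, 3.4)

The blue cylinder was at about (13.7, 0.8) and moved to about (12.8, 4.2).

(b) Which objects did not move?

the yellow sphere and the purple sphere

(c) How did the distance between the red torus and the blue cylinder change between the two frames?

-5.9

Before: roughly 8.1 units apart; after: 2.2. That's 5.9 units closer together.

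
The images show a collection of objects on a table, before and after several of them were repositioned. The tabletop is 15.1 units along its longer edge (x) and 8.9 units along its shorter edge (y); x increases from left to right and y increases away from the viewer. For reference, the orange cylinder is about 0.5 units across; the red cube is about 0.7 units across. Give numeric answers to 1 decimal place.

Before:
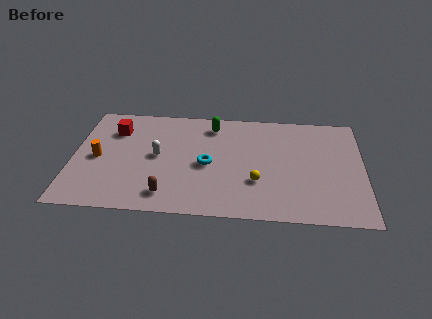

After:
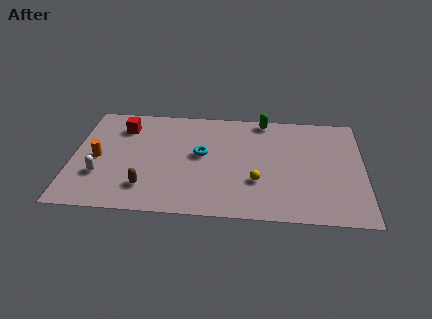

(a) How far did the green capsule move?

2.8

The green capsule was near (7.2, 7.4) before and (9.9, 8.1) after, so it travelled √(2.7² + 0.7²) ≈ 2.8 units.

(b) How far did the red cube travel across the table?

0.5

From (2.1, 6.6) to (2.5, 6.9), the red cube covered √(0.4² + 0.3²) ≈ 0.5 units.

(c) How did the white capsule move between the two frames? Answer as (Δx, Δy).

(-2.9, -1.8)

The white capsule started near (4.4, 4.6) and ended near (1.5, 2.8).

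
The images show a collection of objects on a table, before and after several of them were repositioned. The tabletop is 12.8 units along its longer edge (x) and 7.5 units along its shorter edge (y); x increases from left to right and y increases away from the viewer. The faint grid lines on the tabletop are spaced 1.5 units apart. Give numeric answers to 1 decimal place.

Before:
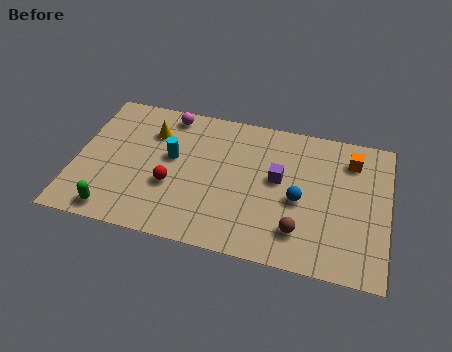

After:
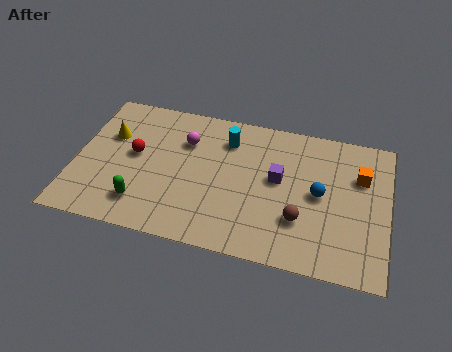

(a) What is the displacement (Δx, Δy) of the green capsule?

(1.1, 0.7)

From the two frames, the green capsule sits at roughly (1.8, 0.9) before and (2.9, 1.6) after.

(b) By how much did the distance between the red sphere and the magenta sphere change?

-1.5

Before: roughly 3.8 units apart; after: 2.3. That's 1.5 units closer together.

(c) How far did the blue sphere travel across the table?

0.9

The blue sphere was near (9.2, 3.3) before and (10.0, 3.8) after, so it travelled √(0.8² + 0.5²) ≈ 0.9 units.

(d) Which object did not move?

the purple cube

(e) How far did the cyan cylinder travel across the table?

2.7

From (3.9, 4.3) to (6.1, 5.8), the cyan cylinder covered √(2.2² + 1.5²) ≈ 2.7 units.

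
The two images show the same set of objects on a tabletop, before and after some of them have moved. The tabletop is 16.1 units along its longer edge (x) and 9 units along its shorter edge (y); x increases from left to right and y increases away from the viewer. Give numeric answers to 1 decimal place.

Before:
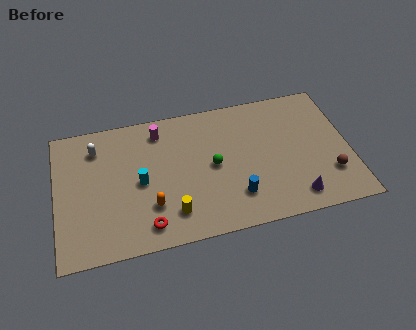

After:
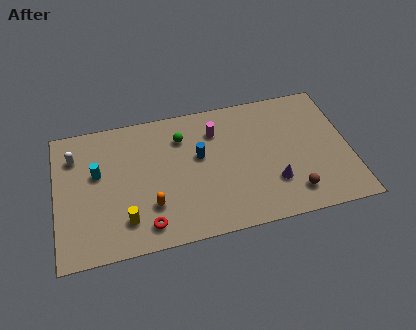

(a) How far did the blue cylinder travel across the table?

3.6

From (9.7, 2.2) to (7.9, 5.3), the blue cylinder covered √(1.8² + 3.1²) ≈ 3.6 units.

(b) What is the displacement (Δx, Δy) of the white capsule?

(-1.2, -0.3)

The white capsule started near (2.3, 7.1) and ended near (1.1, 6.8).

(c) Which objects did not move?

the orange capsule and the red torus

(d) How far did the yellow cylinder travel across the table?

2.5

From (6.2, 1.9) to (3.7, 2.0), the yellow cylinder covered √(2.5² + 0.1²) ≈ 2.5 units.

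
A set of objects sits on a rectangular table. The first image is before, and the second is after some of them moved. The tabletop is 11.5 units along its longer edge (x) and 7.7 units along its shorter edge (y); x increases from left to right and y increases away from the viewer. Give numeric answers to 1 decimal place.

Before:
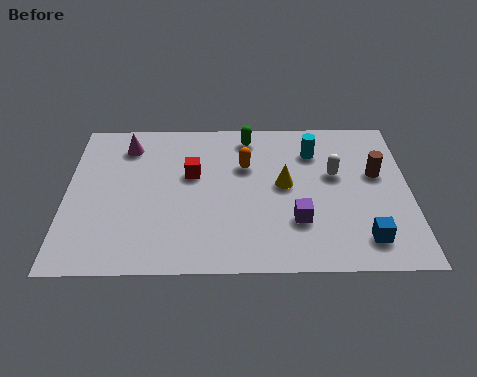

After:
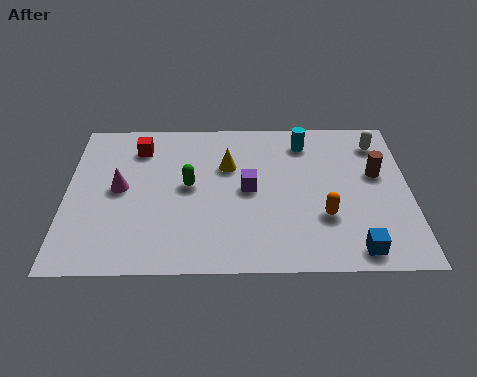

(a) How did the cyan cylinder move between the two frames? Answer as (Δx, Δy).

(-0.3, 0.5)

The cyan cylinder was at about (8.3, 5.8) and moved to about (8.0, 6.3).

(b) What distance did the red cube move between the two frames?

2.3

From (4.2, 4.7) to (2.4, 6.1), the red cube covered √(1.8² + 1.4²) ≈ 2.3 units.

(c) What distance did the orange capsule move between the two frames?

3.7

From (6.0, 5.1) to (8.6, 2.5), the orange capsule covered √(2.6² + 2.6²) ≈ 3.7 units.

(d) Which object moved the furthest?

the orange capsule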